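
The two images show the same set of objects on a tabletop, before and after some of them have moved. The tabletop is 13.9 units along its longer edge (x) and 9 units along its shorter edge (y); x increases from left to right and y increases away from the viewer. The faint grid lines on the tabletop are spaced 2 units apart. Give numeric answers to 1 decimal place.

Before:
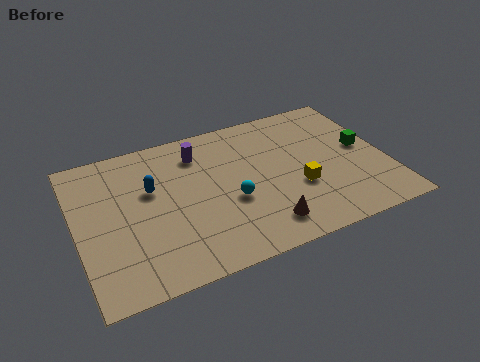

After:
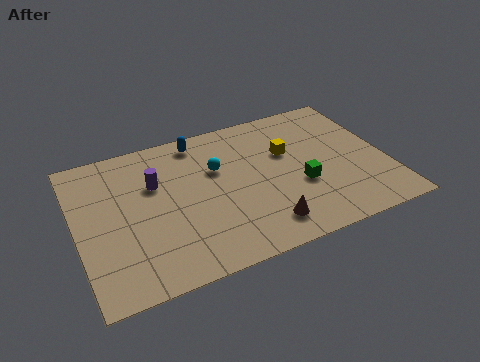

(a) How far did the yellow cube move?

2.4

The yellow cube moved from about (9.8, 3.3) to (9.6, 5.7), a distance of √(0.2² + 2.4²) ≈ 2.4.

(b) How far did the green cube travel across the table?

3.4

The green cube was near (13.0, 4.8) before and (9.9, 3.4) after, so it travelled √(3.1² + 1.4²) ≈ 3.4 units.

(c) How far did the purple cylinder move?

2.4

From (5.7, 7.1) to (3.6, 5.9), the purple cylinder covered √(2.1² + 1.2²) ≈ 2.4 units.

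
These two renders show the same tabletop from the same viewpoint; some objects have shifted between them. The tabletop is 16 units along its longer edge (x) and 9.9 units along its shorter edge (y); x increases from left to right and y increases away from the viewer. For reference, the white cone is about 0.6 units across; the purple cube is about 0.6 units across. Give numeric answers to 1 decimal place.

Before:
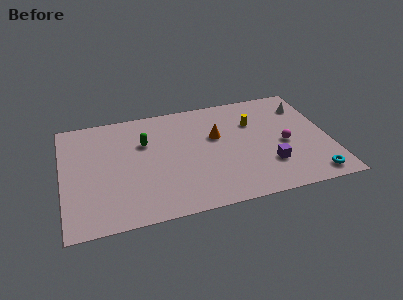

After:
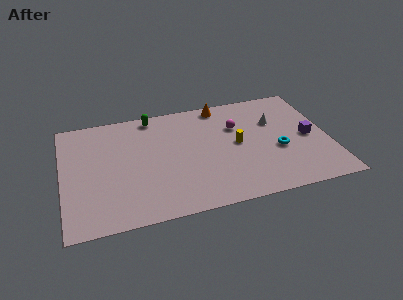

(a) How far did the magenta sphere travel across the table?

3.5

The magenta sphere moved from about (13.3, 4.4) to (10.6, 6.7), a distance of √(2.7² + 2.3²) ≈ 3.5.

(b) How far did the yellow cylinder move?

2.0

The yellow cylinder moved from about (11.6, 6.8) to (10.5, 5.1), a distance of √(1.1² + 1.7²) ≈ 2.0.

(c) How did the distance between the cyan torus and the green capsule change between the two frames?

-2.3

Before: roughly 11.1 units apart; after: 8.8. That's 2.3 units closer together.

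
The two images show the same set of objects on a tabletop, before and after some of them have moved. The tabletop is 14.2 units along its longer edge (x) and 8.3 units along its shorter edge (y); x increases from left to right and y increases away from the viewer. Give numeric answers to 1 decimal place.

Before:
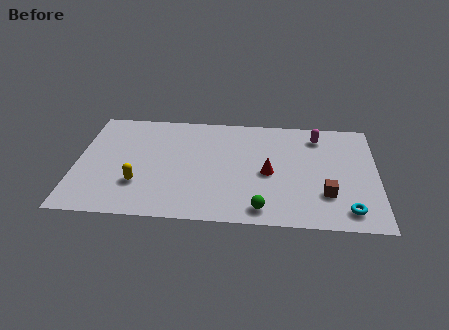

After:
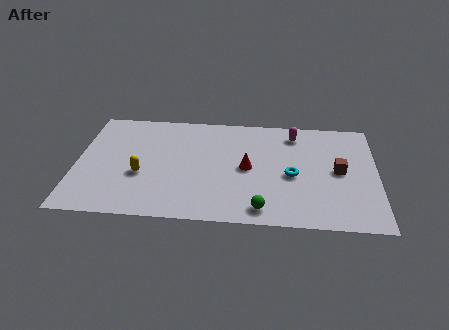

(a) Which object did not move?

the green sphere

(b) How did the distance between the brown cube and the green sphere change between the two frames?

+1.5

Before: roughly 3.3 units apart; after: 4.8. That's 1.5 units further apart.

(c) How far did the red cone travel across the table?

1.0

From (9.1, 3.8) to (8.1, 4.1), the red cone covered √(1.0² + 0.3²) ≈ 1.0 units.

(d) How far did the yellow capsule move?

0.7

From (3.0, 2.5) to (3.1, 3.2), the yellow capsule covered √(0.1² + 0.7²) ≈ 0.7 units.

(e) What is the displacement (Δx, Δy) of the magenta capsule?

(-1.1, 0.1)

From the two frames, the magenta capsule sits at roughly (11.4, 6.8) before and (10.3, 6.9) after.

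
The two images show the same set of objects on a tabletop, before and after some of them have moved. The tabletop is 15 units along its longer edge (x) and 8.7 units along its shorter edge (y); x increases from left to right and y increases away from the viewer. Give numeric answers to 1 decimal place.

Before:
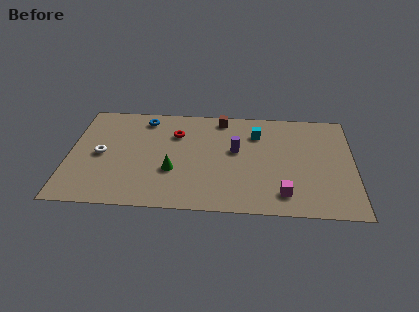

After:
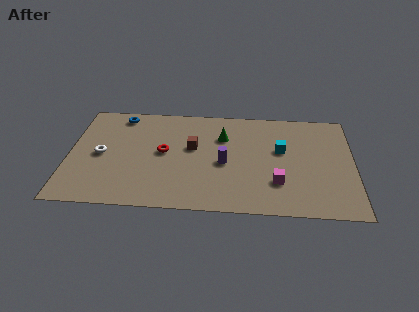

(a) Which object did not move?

the white torus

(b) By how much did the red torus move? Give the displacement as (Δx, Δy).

(-0.6, -1.6)

The red torus was at about (5.6, 6.2) and moved to about (5.0, 4.6).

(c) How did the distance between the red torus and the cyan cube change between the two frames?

+1.9

Before: roughly 4.3 units apart; after: 6.2. That's 1.9 units further apart.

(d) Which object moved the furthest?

the green cone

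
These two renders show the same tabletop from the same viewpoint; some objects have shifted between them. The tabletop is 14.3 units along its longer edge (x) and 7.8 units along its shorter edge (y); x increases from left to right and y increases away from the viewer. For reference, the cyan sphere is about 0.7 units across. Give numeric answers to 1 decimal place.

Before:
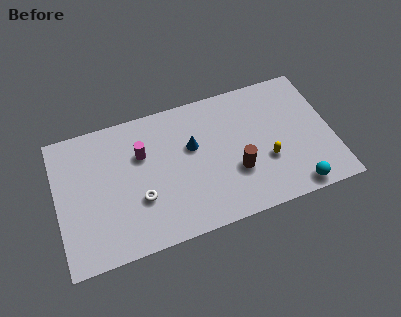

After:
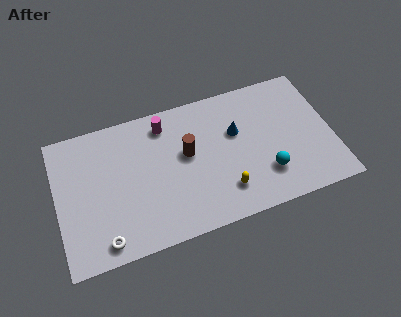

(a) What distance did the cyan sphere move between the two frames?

1.9

From (12.1, 0.8) to (10.7, 2.1), the cyan sphere covered √(1.4² + 1.3²) ≈ 1.9 units.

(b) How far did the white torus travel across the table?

2.6

The white torus moved from about (4.2, 2.7) to (2.2, 1.0), a distance of √(2.0² + 1.7²) ≈ 2.6.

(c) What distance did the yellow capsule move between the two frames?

2.5

The yellow capsule was near (10.8, 2.8) before and (8.5, 1.8) after, so it travelled √(2.3² + 1.0²) ≈ 2.5 units.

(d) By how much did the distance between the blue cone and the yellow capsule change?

-1.0

They were about 4.2 units apart before and 3.2 after — 1.0 units closer together.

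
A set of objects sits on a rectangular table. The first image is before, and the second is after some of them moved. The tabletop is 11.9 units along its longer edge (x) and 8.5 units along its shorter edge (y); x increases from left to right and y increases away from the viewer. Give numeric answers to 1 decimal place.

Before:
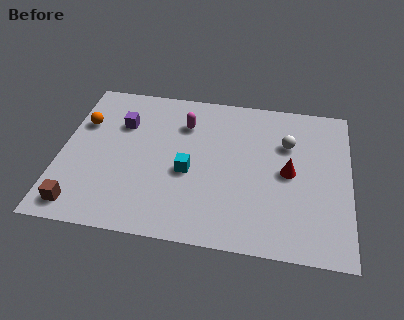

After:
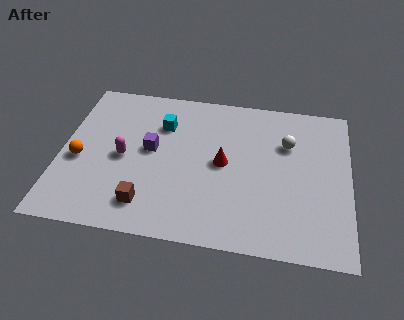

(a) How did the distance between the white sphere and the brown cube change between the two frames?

-2.5

Before: roughly 9.5 units apart; after: 7.0. That's 2.5 units closer together.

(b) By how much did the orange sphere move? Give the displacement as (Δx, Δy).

(0.0, -2.1)

The orange sphere was at about (0.8, 5.7) and moved to about (0.8, 3.6).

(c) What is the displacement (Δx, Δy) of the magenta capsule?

(-2.4, -2.3)

The magenta capsule was at about (5.0, 6.3) and moved to about (2.6, 4.0).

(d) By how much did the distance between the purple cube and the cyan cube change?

-2.1

The distance was about 3.7 in the first image and 1.6 in the second, so they moved 2.1 units closer together.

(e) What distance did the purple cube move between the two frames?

1.8

From (2.4, 5.9) to (3.7, 4.6), the purple cube covered √(1.3² + 1.3²) ≈ 1.8 units.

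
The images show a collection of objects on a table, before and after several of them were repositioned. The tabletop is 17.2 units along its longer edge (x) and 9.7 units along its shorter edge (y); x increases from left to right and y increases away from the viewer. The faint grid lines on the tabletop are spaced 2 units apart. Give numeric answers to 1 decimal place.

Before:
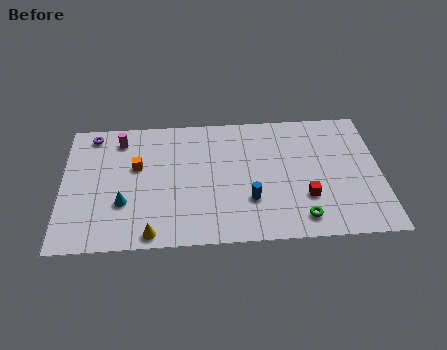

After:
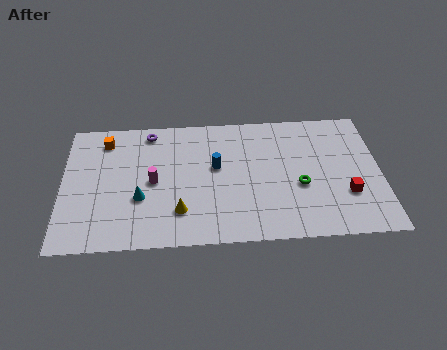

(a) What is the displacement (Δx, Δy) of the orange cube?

(-1.7, 2.1)

The orange cube was at about (4.0, 5.9) and moved to about (2.3, 8.0).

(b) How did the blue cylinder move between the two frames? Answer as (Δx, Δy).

(-1.8, 2.6)

The blue cylinder was at about (10.1, 3.0) and moved to about (8.3, 5.6).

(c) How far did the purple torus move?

3.1

From (1.6, 8.5) to (4.7, 8.5), the purple torus covered √(3.1² + 0.0²) ≈ 3.1 units.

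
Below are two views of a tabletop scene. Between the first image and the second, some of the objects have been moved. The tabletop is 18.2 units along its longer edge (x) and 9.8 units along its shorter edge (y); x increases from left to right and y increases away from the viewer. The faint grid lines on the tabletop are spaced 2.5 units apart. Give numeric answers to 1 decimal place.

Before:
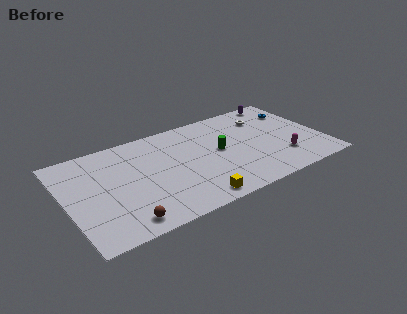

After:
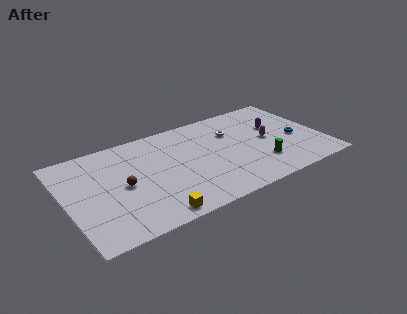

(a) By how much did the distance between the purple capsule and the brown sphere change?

-3.3

They were about 14.7 units apart before and 11.4 after — 3.3 units closer together.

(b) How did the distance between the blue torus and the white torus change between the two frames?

+2.7

They were about 2.3 units apart before and 5.0 after — 2.7 units further apart.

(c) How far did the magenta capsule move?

2.4

The magenta capsule was near (15.1, 2.6) before and (14.4, 4.9) after, so it travelled √(0.7² + 2.3²) ≈ 2.4 units.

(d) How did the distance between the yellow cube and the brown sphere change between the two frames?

-0.9

Before: roughly 4.9 units apart; after: 4.0. That's 0.9 units closer together.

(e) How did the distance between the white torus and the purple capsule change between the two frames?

+1.1

Before: roughly 2.1 units apart; after: 3.2. That's 1.1 units further apart.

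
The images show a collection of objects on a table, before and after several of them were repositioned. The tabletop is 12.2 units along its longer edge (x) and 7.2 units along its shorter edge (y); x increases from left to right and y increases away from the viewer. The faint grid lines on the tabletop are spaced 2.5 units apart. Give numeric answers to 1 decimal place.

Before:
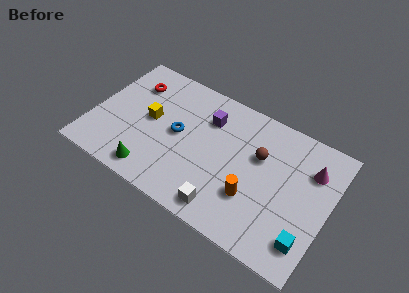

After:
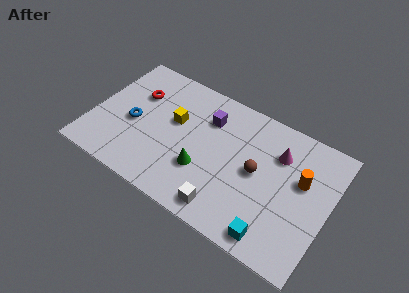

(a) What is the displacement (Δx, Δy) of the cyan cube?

(-1.6, -0.6)

From the two frames, the cyan cube sits at roughly (11.4, 1.5) before and (9.8, 0.9) after.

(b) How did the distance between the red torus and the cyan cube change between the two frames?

-1.7

The distance was about 10.5 in the first image and 8.8 in the second, so they moved 1.7 units closer together.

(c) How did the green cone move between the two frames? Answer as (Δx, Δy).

(2.4, 1.4)

From the two frames, the green cone sits at roughly (3.5, 1.0) before and (5.9, 2.4) after.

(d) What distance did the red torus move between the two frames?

0.6

The red torus moved from about (1.7, 5.4) to (2.0, 4.9), a distance of √(0.3² + 0.5²) ≈ 0.6.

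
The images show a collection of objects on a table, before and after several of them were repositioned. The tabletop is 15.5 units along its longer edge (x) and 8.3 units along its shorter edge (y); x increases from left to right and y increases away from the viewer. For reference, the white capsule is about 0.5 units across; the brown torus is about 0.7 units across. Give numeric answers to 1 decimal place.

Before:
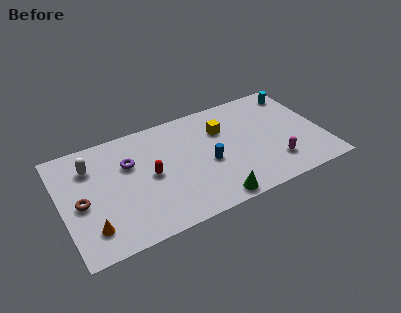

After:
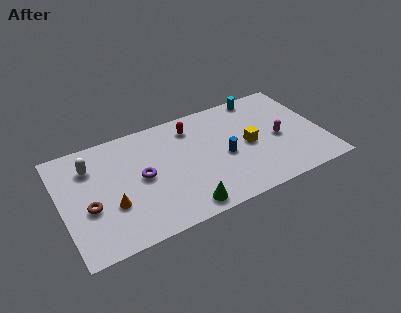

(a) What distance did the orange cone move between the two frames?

1.7

The orange cone was near (1.5, 1.8) before and (2.8, 2.9) after, so it travelled √(1.3² + 1.1²) ≈ 1.7 units.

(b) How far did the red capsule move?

3.8

From (5.2, 4.1) to (8.0, 6.7), the red capsule covered √(2.8² + 2.6²) ≈ 3.8 units.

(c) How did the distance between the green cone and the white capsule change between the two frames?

-1.4

The distance was about 8.5 in the first image and 7.1 in the second, so they moved 1.4 units closer together.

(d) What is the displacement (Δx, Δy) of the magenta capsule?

(0.5, 1.8)

From the two frames, the magenta capsule sits at roughly (12.4, 2.0) before and (12.9, 3.8) after.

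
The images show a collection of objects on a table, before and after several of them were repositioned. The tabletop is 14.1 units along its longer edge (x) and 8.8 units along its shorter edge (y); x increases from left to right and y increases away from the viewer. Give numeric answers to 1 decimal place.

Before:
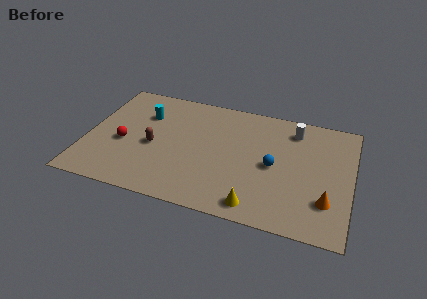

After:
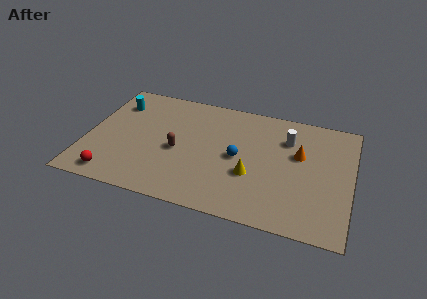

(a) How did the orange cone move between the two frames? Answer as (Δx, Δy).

(-1.6, 3.0)

The orange cone was at about (12.9, 2.4) and moved to about (11.3, 5.4).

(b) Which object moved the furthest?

the orange cone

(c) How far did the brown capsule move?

1.3

The brown capsule was near (3.6, 3.9) before and (4.9, 3.9) after, so it travelled √(1.3² + 0.0²) ≈ 1.3 units.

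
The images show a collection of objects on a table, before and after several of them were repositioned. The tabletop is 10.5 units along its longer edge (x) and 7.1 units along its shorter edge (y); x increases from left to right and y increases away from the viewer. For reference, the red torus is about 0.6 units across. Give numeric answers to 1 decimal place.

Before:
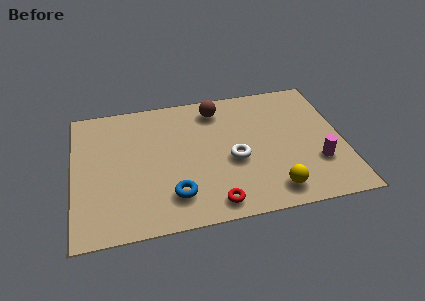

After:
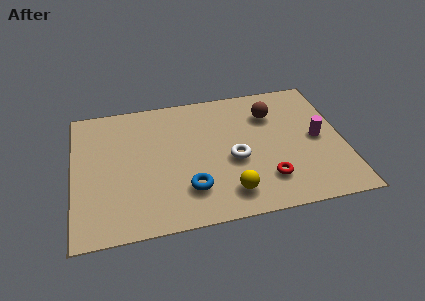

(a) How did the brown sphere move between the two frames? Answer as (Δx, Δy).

(2.1, -0.7)

The brown sphere was at about (5.7, 5.9) and moved to about (7.8, 5.2).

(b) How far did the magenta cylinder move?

1.3

From (9.4, 2.2) to (9.5, 3.5), the magenta cylinder covered √(0.1² + 1.3²) ≈ 1.3 units.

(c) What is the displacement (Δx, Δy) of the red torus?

(2.1, 0.8)

The red torus was at about (5.3, 0.9) and moved to about (7.4, 1.7).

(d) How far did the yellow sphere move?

1.7

The yellow sphere was near (7.6, 1.1) before and (5.9, 1.3) after, so it travelled √(1.7² + 0.2²) ≈ 1.7 units.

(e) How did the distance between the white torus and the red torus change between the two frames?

-0.5

They were about 2.3 units apart before and 1.8 after — 0.5 units closer together.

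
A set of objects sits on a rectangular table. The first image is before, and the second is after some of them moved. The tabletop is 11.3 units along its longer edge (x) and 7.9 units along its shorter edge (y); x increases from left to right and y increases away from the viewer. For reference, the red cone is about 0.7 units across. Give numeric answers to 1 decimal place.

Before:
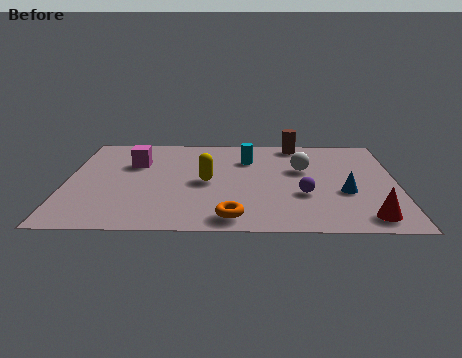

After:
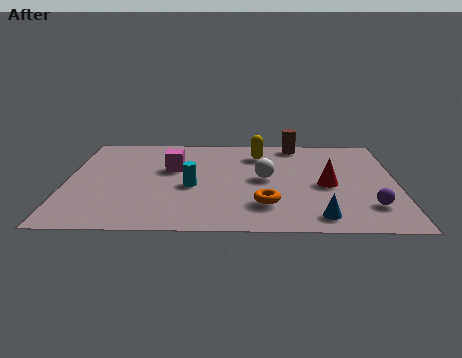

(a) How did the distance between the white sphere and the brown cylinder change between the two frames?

+1.0

They were about 2.2 units apart before and 3.2 after — 1.0 units further apart.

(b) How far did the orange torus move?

1.5

The orange torus was near (5.7, 1.0) before and (6.8, 2.0) after, so it travelled √(1.1² + 1.0²) ≈ 1.5 units.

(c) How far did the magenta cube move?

1.4

The magenta cube was near (2.3, 5.3) before and (3.6, 4.9) after, so it travelled √(1.3² + 0.4²) ≈ 1.4 units.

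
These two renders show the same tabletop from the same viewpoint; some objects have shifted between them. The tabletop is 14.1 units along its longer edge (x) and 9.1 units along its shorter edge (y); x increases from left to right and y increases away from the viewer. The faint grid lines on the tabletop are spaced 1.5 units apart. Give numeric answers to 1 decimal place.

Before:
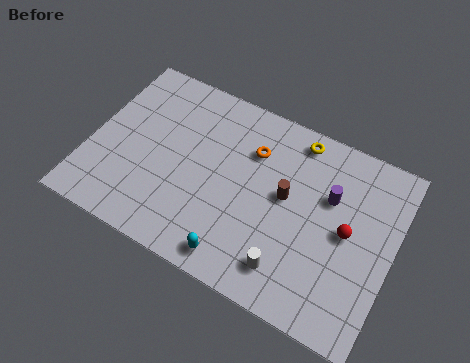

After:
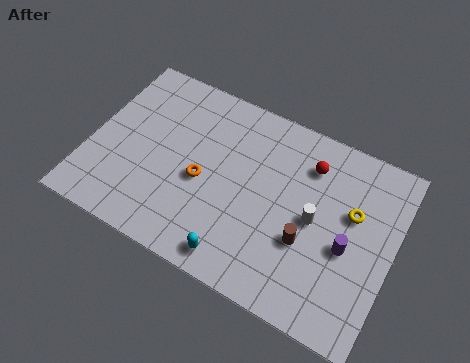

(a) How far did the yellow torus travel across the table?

3.8

The yellow torus moved from about (9.2, 8.0) to (12.1, 5.6), a distance of √(2.9² + 2.4²) ≈ 3.8.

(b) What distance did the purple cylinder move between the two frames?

2.3

The purple cylinder moved from about (11.0, 5.9) to (12.1, 3.9), a distance of √(1.1² + 2.0²) ≈ 2.3.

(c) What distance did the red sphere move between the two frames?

3.2

The red sphere was near (12.0, 4.6) before and (9.9, 7.0) after, so it travelled √(2.1² + 2.4²) ≈ 3.2 units.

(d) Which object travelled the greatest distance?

the yellow torus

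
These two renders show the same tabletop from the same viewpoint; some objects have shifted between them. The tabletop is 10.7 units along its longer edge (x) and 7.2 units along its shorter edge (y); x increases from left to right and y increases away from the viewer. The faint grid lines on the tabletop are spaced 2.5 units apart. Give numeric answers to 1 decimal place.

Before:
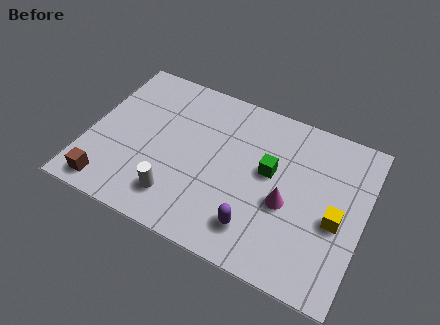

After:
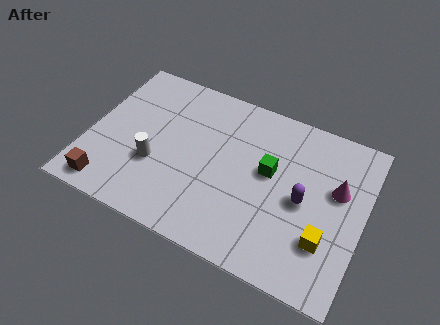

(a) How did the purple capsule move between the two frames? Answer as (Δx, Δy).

(1.6, 1.9)

The purple capsule was at about (6.8, 1.5) and moved to about (8.4, 3.4).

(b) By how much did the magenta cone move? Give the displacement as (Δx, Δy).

(1.8, 1.4)

The magenta cone started near (7.8, 3.0) and ended near (9.6, 4.4).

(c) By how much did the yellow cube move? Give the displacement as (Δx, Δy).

(-0.3, -1.0)

From the two frames, the yellow cube sits at roughly (9.7, 3.1) before and (9.4, 2.1) after.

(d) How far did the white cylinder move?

1.5

The white cylinder moved from about (3.7, 1.5) to (2.7, 2.6), a distance of √(1.0² + 1.1²) ≈ 1.5.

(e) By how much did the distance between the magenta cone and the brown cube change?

+2.2

They were about 7.0 units apart before and 9.2 after — 2.2 units further apart.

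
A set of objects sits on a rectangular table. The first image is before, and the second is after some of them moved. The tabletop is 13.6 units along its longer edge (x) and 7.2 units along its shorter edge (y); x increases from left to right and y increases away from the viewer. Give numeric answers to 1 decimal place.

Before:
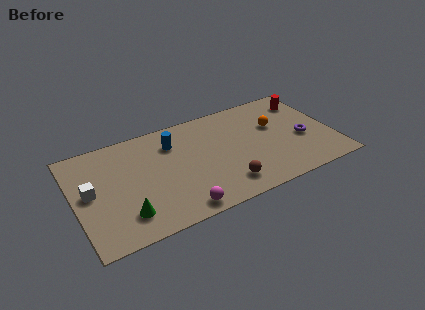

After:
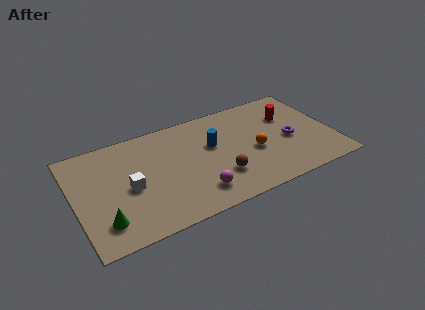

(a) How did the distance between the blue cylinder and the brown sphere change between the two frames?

-2.3

They were about 4.6 units apart before and 2.3 after — 2.3 units closer together.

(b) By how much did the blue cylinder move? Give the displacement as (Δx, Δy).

(2.0, -1.0)

From the two frames, the blue cylinder sits at roughly (5.3, 5.4) before and (7.3, 4.4) after.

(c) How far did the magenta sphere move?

1.2

From (5.1, 0.8) to (6.1, 1.5), the magenta sphere covered √(1.0² + 0.7²) ≈ 1.2 units.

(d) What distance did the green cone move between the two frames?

1.1

From (2.4, 1.6) to (1.3, 1.6), the green cone covered √(1.1² + 0.0²) ≈ 1.1 units.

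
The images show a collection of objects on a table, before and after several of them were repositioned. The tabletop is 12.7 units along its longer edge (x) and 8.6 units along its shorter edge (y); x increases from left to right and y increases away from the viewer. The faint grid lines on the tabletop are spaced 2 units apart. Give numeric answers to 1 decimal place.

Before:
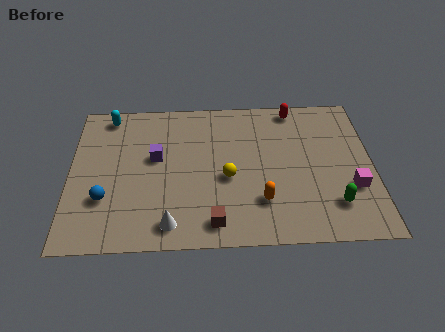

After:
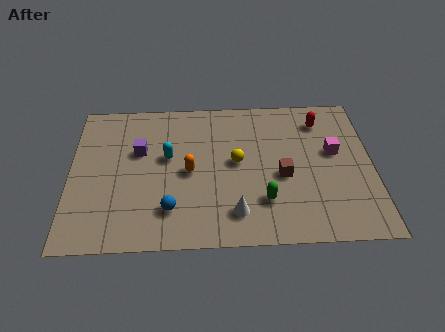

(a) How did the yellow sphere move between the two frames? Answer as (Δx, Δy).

(0.4, 0.9)

The yellow sphere started near (6.6, 3.7) and ended near (7.0, 4.6).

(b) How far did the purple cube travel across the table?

0.8

From (3.6, 5.0) to (2.9, 5.4), the purple cube covered √(0.7² + 0.4²) ≈ 0.8 units.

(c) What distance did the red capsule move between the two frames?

1.4

The red capsule moved from about (9.5, 7.7) to (10.6, 6.9), a distance of √(1.1² + 0.8²) ≈ 1.4.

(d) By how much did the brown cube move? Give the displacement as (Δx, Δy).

(2.9, 2.5)

The brown cube started near (6.0, 1.2) and ended near (8.9, 3.7).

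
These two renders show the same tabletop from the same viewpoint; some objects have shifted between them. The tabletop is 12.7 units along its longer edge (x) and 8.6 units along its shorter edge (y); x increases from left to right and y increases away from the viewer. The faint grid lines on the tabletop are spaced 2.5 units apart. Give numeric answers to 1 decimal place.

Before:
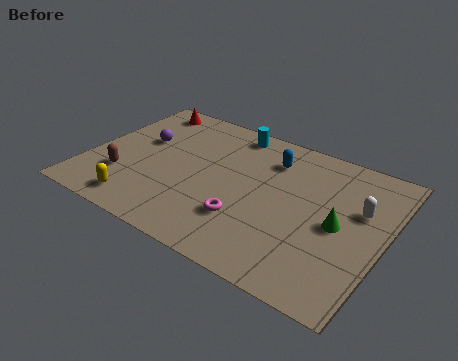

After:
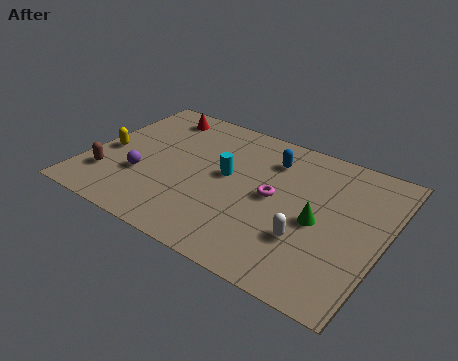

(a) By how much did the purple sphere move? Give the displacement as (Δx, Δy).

(0.5, -2.3)

The purple sphere was at about (2.0, 5.2) and moved to about (2.5, 2.9).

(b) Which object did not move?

the blue capsule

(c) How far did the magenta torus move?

2.1

The magenta torus was near (7.1, 2.5) before and (8.0, 4.4) after, so it travelled √(0.9² + 1.9²) ≈ 2.1 units.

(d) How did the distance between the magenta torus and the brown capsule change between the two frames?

+1.8

They were about 5.4 units apart before and 7.2 after — 1.8 units further apart.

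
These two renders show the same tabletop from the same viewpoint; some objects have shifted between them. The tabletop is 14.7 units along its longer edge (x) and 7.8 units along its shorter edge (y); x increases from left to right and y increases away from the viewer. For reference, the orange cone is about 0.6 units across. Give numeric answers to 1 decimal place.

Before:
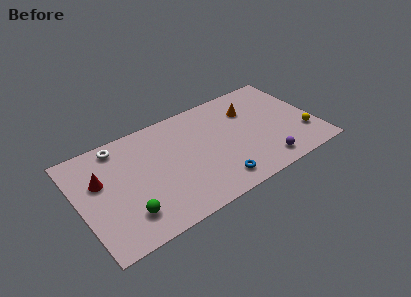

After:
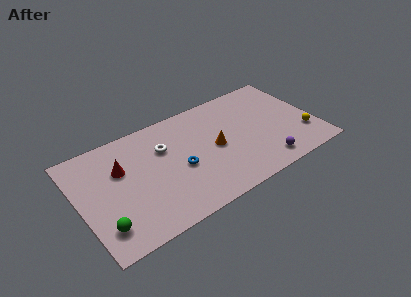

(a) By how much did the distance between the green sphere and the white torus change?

+0.6

Before: roughly 5.0 units apart; after: 5.6. That's 0.6 units further apart.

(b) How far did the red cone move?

1.3

The red cone moved from about (1.4, 4.9) to (2.7, 5.1), a distance of √(1.3² + 0.2²) ≈ 1.3.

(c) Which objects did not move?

the yellow sphere and the purple sphere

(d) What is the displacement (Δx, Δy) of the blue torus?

(-2.0, 2.1)

From the two frames, the blue torus sits at roughly (8.1, 1.3) before and (6.1, 3.4) after.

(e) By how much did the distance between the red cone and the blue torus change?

-3.8

The distance was about 7.6 in the first image and 3.8 in the second, so they moved 3.8 units closer together.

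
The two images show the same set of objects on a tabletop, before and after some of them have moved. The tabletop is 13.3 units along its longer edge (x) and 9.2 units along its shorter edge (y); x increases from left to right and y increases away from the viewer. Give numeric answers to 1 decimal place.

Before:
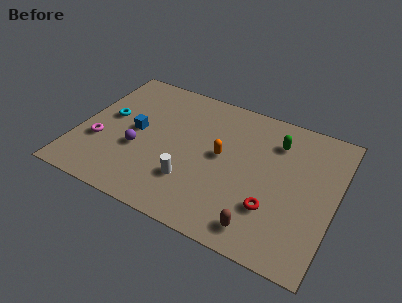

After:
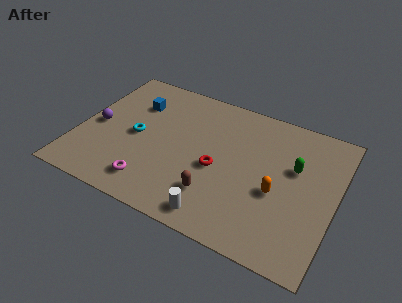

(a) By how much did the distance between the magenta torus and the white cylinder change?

-1.4

Before: roughly 4.9 units apart; after: 3.5. That's 1.4 units closer together.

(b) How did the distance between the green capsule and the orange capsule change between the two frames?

-1.3

The distance was about 3.3 in the first image and 2.0 in the second, so they moved 1.3 units closer together.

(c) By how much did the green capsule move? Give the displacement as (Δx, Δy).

(1.1, -1.3)

From the two frames, the green capsule sits at roughly (10.0, 7.0) before and (11.1, 5.7) after.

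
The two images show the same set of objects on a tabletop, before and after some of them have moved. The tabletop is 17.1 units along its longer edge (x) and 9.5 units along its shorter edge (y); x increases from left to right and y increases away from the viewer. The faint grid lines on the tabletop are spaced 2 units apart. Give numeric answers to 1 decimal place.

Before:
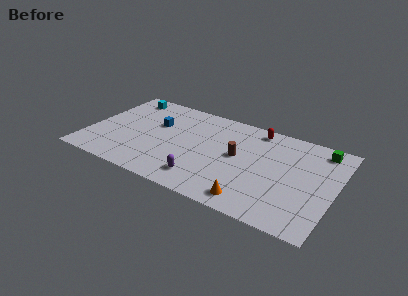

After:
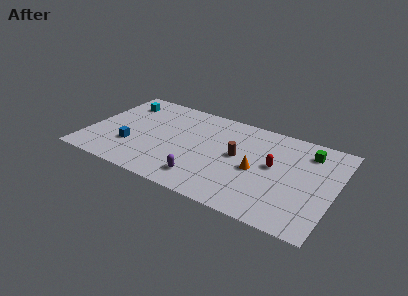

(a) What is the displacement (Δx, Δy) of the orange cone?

(-0.1, 3.0)

The orange cone was at about (11.9, 1.3) and moved to about (11.8, 4.3).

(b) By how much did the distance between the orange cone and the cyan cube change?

-1.6

The distance was about 12.1 in the first image and 10.5 in the second, so they moved 1.6 units closer together.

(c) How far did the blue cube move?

3.3

The blue cube was near (4.5, 6.0) before and (3.2, 3.0) after, so it travelled √(1.3² + 3.0²) ≈ 3.3 units.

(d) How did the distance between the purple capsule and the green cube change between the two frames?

-1.0

They were about 9.8 units apart before and 8.8 after — 1.0 units closer together.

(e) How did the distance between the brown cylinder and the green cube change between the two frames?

-1.0

Before: roughly 6.2 units apart; after: 5.2. That's 1.0 units closer together.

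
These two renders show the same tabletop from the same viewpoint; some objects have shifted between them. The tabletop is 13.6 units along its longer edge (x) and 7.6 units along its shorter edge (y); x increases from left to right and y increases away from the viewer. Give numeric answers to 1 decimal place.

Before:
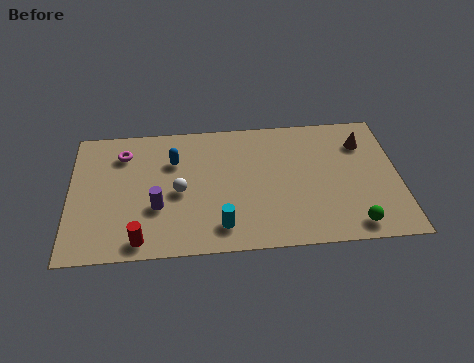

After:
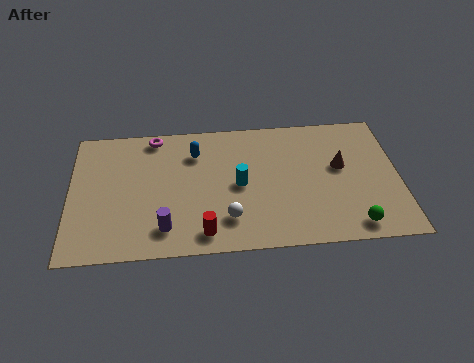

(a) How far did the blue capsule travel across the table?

1.0

The blue capsule moved from about (4.3, 5.3) to (5.2, 5.7), a distance of √(0.9² + 0.4²) ≈ 1.0.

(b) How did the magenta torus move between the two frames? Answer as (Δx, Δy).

(1.3, 0.9)

From the two frames, the magenta torus sits at roughly (2.2, 5.9) before and (3.5, 6.8) after.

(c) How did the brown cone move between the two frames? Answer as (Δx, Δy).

(-1.0, -1.3)

From the two frames, the brown cone sits at roughly (12.2, 5.7) before and (11.2, 4.4) after.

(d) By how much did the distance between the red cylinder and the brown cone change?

-3.9

They were about 10.5 units apart before and 6.6 after — 3.9 units closer together.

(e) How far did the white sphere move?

2.6

From (4.5, 3.5) to (6.5, 1.8), the white sphere covered √(2.0² + 1.7²) ≈ 2.6 units.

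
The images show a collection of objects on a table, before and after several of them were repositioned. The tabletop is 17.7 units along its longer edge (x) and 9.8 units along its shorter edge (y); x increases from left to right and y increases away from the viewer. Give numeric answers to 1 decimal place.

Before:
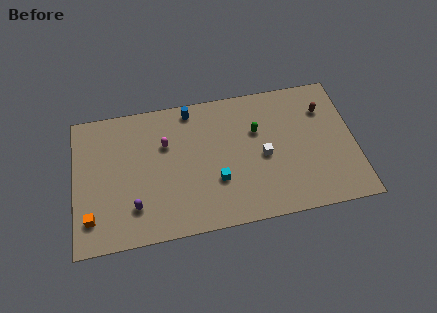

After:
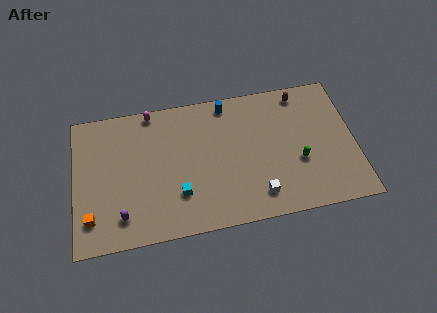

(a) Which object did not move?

the orange cube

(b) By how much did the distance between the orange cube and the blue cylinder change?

+1.7

Before: roughly 9.3 units apart; after: 11.0. That's 1.7 units further apart.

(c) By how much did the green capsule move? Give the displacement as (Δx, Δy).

(2.5, -2.7)

From the two frames, the green capsule sits at roughly (11.6, 6.4) before and (14.1, 3.7) after.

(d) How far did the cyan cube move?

2.5

The cyan cube moved from about (8.9, 3.3) to (6.5, 2.8), a distance of √(2.4² + 0.5²) ≈ 2.5.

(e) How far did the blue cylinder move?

2.3

The blue cylinder was near (7.5, 8.7) before and (9.8, 8.7) after, so it travelled √(2.3² + 0.0²) ≈ 2.3 units.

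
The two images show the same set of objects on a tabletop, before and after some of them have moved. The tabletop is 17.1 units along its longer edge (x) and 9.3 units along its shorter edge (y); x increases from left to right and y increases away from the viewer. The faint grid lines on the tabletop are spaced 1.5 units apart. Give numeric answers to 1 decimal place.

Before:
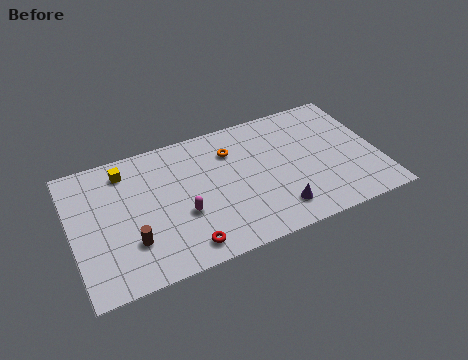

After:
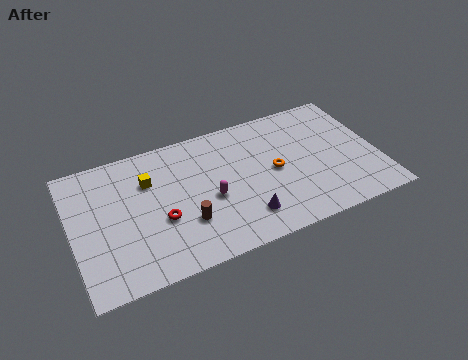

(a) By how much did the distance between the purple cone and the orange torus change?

-2.2

The distance was about 5.5 in the first image and 3.3 in the second, so they moved 2.2 units closer together.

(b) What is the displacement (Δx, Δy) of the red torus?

(-1.1, 2.3)

The red torus started near (5.9, 1.3) and ended near (4.8, 3.6).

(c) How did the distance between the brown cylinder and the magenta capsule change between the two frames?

-1.1

Before: roughly 3.0 units apart; after: 1.9. That's 1.1 units closer together.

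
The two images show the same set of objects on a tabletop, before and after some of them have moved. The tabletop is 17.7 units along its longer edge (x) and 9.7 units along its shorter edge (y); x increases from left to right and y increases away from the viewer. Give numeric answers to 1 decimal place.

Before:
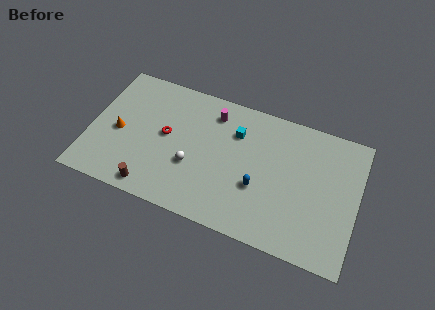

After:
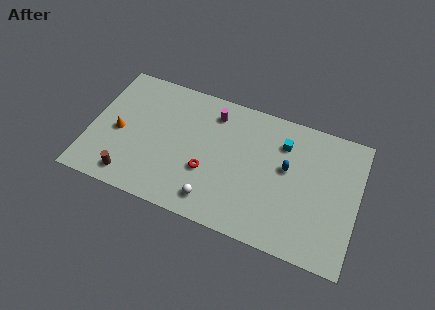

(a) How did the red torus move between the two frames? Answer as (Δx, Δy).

(2.9, -1.7)

The red torus started near (5.0, 5.2) and ended near (7.9, 3.5).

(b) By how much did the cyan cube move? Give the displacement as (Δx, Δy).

(3.1, 0.3)

The cyan cube was at about (9.5, 7.0) and moved to about (12.6, 7.3).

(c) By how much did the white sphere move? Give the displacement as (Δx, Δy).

(1.6, -2.0)

From the two frames, the white sphere sits at roughly (6.9, 3.6) before and (8.5, 1.6) after.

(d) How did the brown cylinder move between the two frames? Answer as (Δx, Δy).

(-1.5, 0.3)

The brown cylinder was at about (4.5, 1.1) and moved to about (3.0, 1.4).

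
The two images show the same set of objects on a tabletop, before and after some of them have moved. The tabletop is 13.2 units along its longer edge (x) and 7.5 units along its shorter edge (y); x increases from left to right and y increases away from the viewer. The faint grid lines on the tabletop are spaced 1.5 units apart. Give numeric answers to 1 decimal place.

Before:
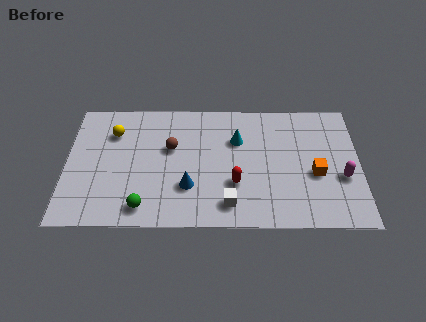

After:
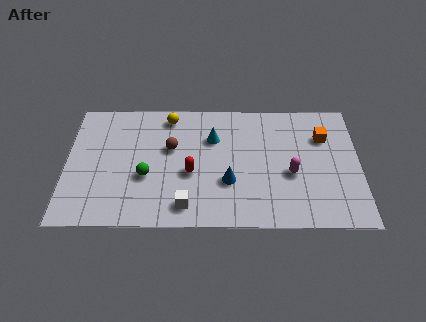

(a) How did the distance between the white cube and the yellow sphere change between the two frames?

-1.3

They were about 6.7 units apart before and 5.4 after — 1.3 units closer together.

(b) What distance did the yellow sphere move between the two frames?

2.7

The yellow sphere was near (2.1, 5.5) before and (4.6, 6.5) after, so it travelled √(2.5² + 1.0²) ≈ 2.7 units.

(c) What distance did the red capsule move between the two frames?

2.1

From (7.6, 2.5) to (5.6, 3.1), the red capsule covered √(2.0² + 0.6²) ≈ 2.1 units.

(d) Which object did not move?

the brown sphere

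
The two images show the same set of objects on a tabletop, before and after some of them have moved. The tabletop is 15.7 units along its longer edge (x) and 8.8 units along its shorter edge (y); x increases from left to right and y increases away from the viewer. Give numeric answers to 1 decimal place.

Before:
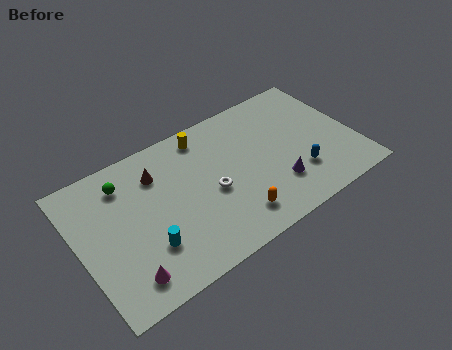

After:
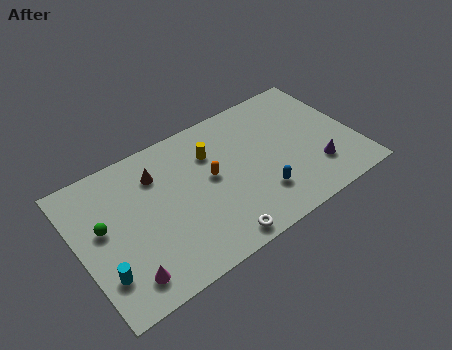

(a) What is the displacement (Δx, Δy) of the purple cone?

(2.3, -0.1)

The purple cone was at about (10.9, 2.4) and moved to about (13.2, 2.3).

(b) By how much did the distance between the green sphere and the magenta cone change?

-2.0

Before: roughly 5.6 units apart; after: 3.6. That's 2.0 units closer together.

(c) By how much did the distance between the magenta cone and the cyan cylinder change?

-0.4

Before: roughly 1.8 units apart; after: 1.4. That's 0.4 units closer together.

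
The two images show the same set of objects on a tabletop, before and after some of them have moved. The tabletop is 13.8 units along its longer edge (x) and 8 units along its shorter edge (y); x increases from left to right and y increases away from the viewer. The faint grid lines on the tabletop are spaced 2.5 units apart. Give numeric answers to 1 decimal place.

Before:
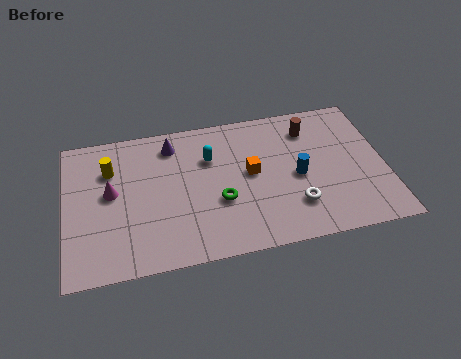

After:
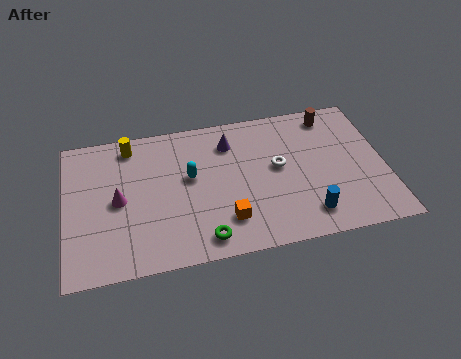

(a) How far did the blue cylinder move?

2.2

From (10.0, 3.7) to (10.3, 1.5), the blue cylinder covered √(0.3² + 2.2²) ≈ 2.2 units.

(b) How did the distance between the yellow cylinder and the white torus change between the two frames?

-1.8

Before: roughly 8.6 units apart; after: 6.8. That's 1.8 units closer together.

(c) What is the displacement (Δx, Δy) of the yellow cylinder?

(0.9, 1.2)

From the two frames, the yellow cylinder sits at roughly (2.0, 5.7) before and (2.9, 6.9) after.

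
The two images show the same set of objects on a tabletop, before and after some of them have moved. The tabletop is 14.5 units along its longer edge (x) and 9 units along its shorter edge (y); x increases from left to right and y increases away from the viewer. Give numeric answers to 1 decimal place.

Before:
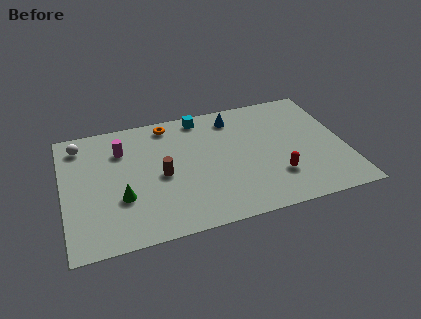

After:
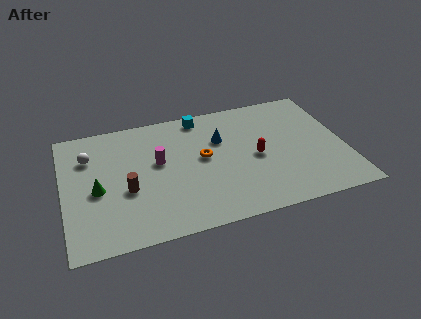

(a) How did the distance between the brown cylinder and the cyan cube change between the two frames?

+1.6

Before: roughly 4.4 units apart; after: 6.0. That's 1.6 units further apart.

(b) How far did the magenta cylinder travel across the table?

2.3

The magenta cylinder was near (3.1, 6.6) before and (4.9, 5.2) after, so it travelled √(1.8² + 1.4²) ≈ 2.3 units.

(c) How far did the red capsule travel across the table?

1.9

The red capsule was near (10.8, 2.5) before and (9.9, 4.2) after, so it travelled √(0.9² + 1.7²) ≈ 1.9 units.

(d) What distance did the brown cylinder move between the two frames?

1.9

From (5.0, 4.2) to (3.2, 3.6), the brown cylinder covered √(1.8² + 0.6²) ≈ 1.9 units.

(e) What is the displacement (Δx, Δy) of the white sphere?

(0.4, -1.0)

The white sphere was at about (1.0, 7.5) and moved to about (1.4, 6.5).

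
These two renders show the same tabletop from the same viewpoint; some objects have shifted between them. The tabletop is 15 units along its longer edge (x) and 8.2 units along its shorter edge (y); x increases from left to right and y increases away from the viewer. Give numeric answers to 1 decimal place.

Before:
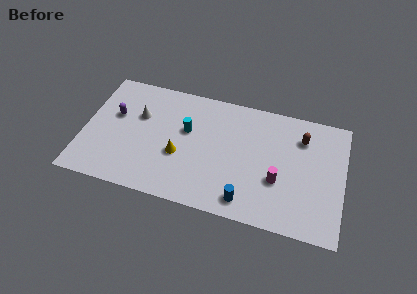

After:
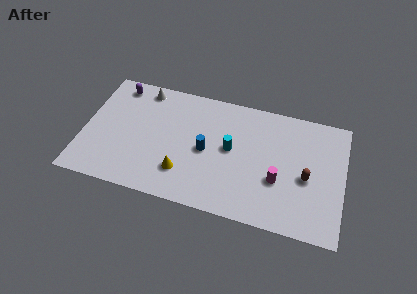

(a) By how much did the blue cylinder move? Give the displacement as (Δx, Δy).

(-2.5, 2.7)

The blue cylinder started near (9.6, 1.2) and ended near (7.1, 3.9).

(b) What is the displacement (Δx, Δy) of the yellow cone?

(0.3, -1.1)

From the two frames, the yellow cone sits at roughly (5.6, 3.2) before and (5.9, 2.1) after.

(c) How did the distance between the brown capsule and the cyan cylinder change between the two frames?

-2.2

Before: roughly 6.7 units apart; after: 4.5. That's 2.2 units closer together.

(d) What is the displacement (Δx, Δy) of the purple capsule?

(0.0, 2.1)

The purple capsule started near (1.7, 5.0) and ended near (1.7, 7.1).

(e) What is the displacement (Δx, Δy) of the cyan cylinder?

(2.6, -0.6)

The cyan cylinder started near (5.9, 5.0) and ended near (8.5, 4.4).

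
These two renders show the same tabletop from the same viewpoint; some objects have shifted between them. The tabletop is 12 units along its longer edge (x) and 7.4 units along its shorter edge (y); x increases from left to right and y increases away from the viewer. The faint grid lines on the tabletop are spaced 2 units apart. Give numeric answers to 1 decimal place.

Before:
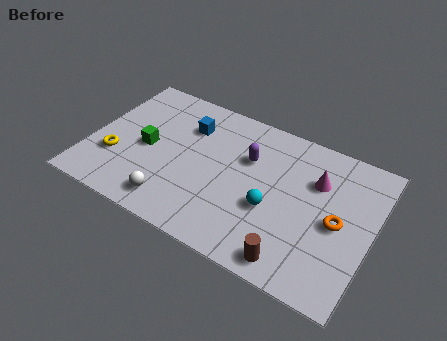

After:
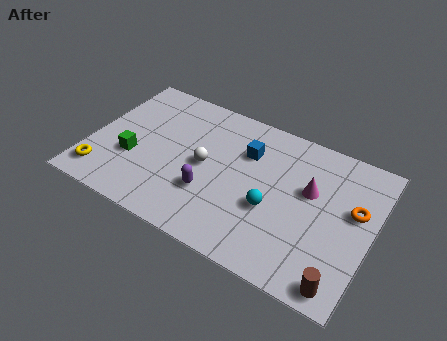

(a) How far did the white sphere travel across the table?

2.7

From (3.9, 1.2) to (4.9, 3.7), the white sphere covered √(1.0² + 2.5²) ≈ 2.7 units.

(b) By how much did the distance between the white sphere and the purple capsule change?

-3.2

Before: roughly 4.6 units apart; after: 1.4. That's 3.2 units closer together.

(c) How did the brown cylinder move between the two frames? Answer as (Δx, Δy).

(2.0, -0.1)

The brown cylinder was at about (9.1, 0.9) and moved to about (11.1, 0.8).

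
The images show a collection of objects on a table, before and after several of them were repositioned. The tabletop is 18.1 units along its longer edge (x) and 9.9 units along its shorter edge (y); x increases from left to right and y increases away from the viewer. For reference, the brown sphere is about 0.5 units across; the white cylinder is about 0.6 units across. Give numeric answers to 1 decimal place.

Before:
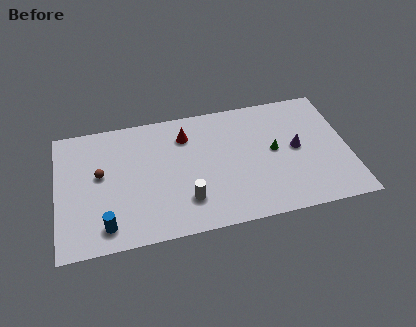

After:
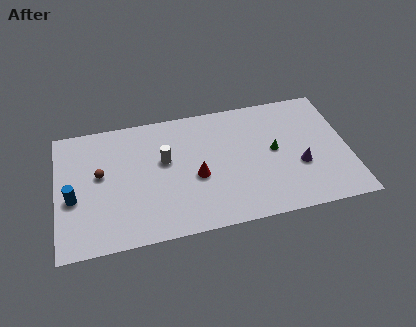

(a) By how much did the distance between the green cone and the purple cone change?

+0.7

The distance was about 1.4 in the first image and 2.1 in the second, so they moved 0.7 units further apart.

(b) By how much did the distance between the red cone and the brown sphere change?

+0.3

The distance was about 5.8 in the first image and 6.1 in the second, so they moved 0.3 units further apart.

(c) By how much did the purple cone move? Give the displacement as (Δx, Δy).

(0.1, -1.4)

The purple cone started near (14.9, 5.1) and ended near (15.0, 3.7).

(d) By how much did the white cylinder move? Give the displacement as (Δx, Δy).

(-1.2, 3.4)

From the two frames, the white cylinder sits at roughly (7.9, 2.5) before and (6.7, 5.9) after.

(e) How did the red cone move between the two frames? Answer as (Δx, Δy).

(0.5, -3.4)

From the two frames, the red cone sits at roughly (8.1, 7.6) before and (8.6, 4.2) after.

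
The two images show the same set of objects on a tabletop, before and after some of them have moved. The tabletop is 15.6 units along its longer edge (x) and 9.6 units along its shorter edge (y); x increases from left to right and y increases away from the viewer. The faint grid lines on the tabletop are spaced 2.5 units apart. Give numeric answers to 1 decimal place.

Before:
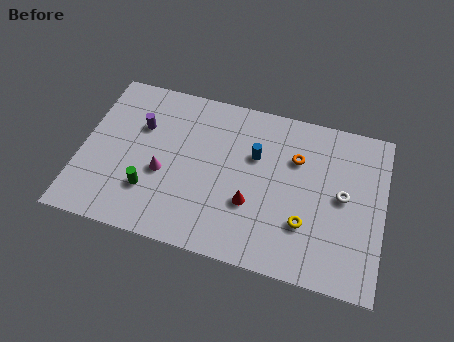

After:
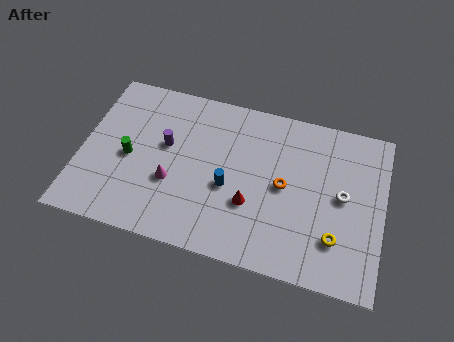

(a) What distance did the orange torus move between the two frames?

1.9

From (11.0, 6.6) to (10.5, 4.8), the orange torus covered √(0.5² + 1.8²) ≈ 1.9 units.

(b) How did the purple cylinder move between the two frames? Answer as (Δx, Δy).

(1.4, -0.8)

The purple cylinder was at about (2.9, 6.4) and moved to about (4.3, 5.6).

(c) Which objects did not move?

the red cone and the white torus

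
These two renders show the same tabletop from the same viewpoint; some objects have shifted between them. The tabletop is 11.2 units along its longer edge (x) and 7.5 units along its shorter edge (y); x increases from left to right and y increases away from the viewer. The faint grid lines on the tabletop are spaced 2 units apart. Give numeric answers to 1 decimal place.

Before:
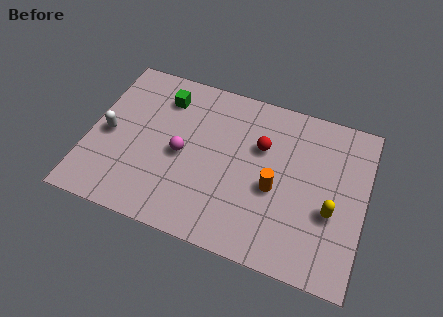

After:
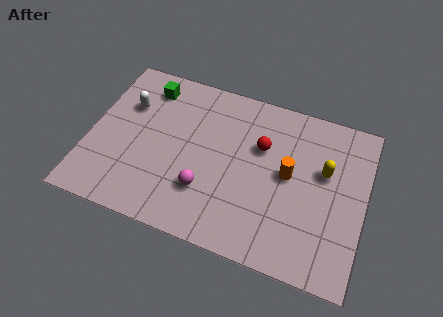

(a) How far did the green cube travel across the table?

0.8

From (2.8, 5.9) to (2.1, 6.2), the green cube covered √(0.7² + 0.3²) ≈ 0.8 units.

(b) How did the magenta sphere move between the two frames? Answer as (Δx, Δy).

(1.1, -1.3)

The magenta sphere started near (3.8, 3.5) and ended near (4.9, 2.2).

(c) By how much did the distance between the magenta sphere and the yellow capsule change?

-0.9

The distance was about 6.1 in the first image and 5.2 in the second, so they moved 0.9 units closer together.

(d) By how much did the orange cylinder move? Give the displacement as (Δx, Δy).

(0.5, 0.8)

From the two frames, the orange cylinder sits at roughly (7.6, 3.2) before and (8.1, 4.0) after.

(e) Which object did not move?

the red sphere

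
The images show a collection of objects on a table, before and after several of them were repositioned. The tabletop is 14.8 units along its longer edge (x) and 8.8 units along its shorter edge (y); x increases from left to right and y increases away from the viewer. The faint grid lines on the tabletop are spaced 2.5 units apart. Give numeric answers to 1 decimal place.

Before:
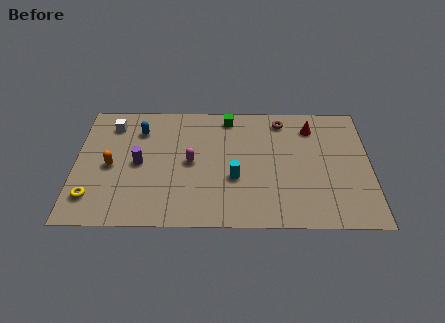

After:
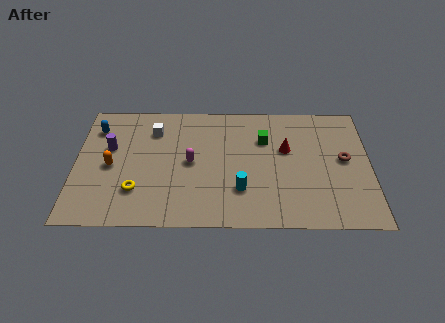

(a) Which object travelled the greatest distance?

the brown torus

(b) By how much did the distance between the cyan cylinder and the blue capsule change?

+2.6

The distance was about 5.9 in the first image and 8.5 in the second, so they moved 2.6 units further apart.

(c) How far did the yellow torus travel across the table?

2.3

From (0.9, 1.9) to (3.1, 2.4), the yellow torus covered √(2.2² + 0.5²) ≈ 2.3 units.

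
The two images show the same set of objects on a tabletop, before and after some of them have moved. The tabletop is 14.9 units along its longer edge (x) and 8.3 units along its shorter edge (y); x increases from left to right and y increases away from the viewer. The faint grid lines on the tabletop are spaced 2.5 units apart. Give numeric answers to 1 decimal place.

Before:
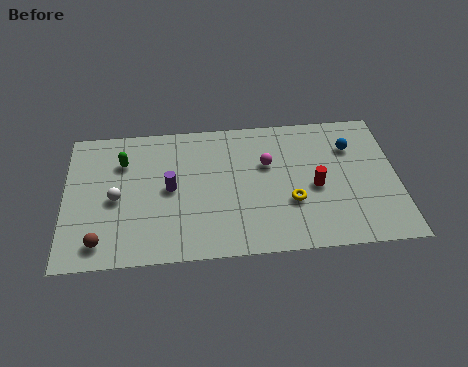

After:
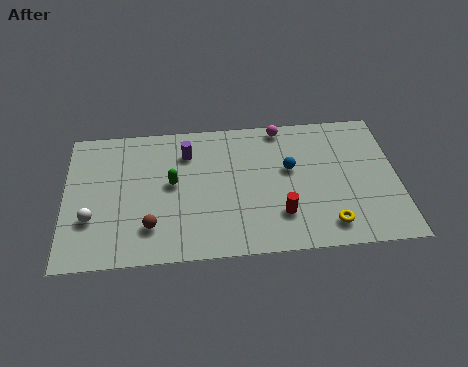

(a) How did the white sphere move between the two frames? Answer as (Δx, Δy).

(-1.1, -1.1)

The white sphere was at about (2.3, 3.8) and moved to about (1.2, 2.7).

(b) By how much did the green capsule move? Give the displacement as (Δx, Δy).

(2.2, -1.5)

The green capsule was at about (2.6, 6.0) and moved to about (4.8, 4.5).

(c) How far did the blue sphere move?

3.0

The blue sphere moved from about (12.9, 6.0) to (10.1, 4.9), a distance of √(2.8² + 1.1²) ≈ 3.0.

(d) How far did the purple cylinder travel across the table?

2.2

The purple cylinder moved from about (4.7, 4.2) to (5.5, 6.3), a distance of √(0.8² + 2.1²) ≈ 2.2.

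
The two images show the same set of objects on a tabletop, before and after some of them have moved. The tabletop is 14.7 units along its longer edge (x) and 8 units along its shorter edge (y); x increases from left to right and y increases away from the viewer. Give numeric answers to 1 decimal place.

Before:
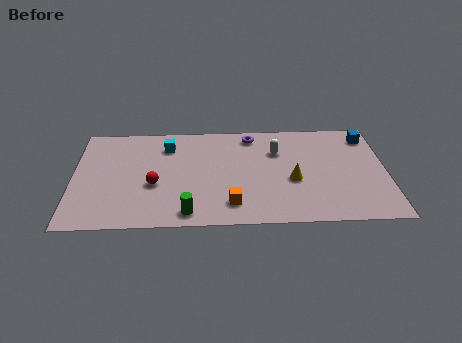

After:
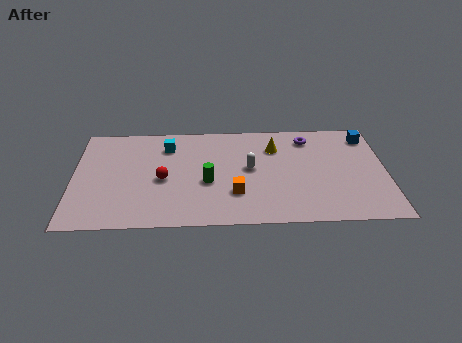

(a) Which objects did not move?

the cyan cube and the blue cube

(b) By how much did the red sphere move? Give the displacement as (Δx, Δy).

(0.4, 0.4)

From the two frames, the red sphere sits at roughly (3.8, 3.2) before and (4.2, 3.6) after.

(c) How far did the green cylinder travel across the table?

2.5

From (5.4, 1.0) to (6.3, 3.3), the green cylinder covered √(0.9² + 2.3²) ≈ 2.5 units.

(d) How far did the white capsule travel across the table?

1.8

The white capsule moved from about (9.6, 5.6) to (8.3, 4.3), a distance of √(1.3² + 1.3²) ≈ 1.8.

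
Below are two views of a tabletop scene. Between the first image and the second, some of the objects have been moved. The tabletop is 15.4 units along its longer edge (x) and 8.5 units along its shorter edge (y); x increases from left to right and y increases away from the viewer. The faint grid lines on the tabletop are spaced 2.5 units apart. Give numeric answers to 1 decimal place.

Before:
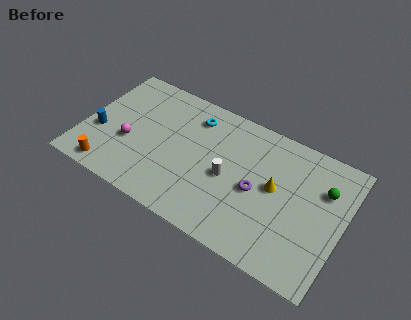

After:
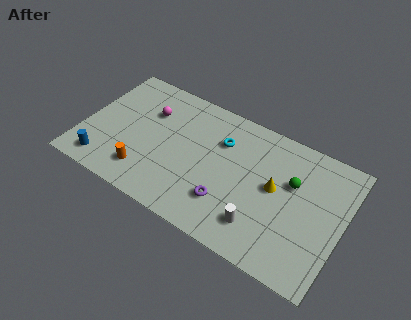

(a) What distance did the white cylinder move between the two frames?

3.0

The white cylinder was near (8.7, 3.9) before and (10.9, 1.9) after, so it travelled √(2.2² + 2.0²) ≈ 3.0 units.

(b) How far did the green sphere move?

1.9

The green sphere moved from about (14.1, 5.9) to (12.3, 5.4), a distance of √(1.8² + 0.5²) ≈ 1.9.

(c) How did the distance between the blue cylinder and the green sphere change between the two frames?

-1.9

The distance was about 13.4 in the first image and 11.5 in the second, so they moved 1.9 units closer together.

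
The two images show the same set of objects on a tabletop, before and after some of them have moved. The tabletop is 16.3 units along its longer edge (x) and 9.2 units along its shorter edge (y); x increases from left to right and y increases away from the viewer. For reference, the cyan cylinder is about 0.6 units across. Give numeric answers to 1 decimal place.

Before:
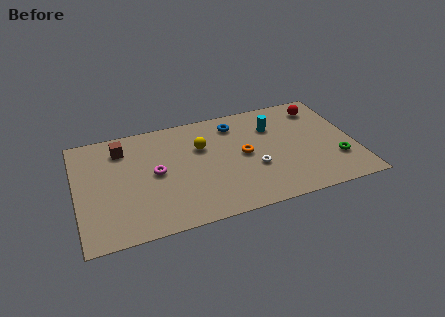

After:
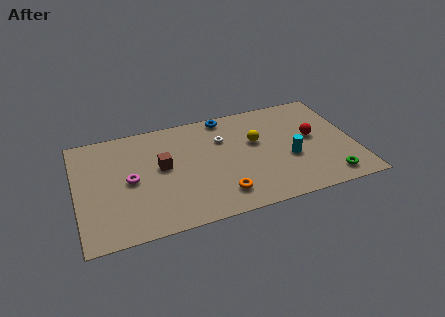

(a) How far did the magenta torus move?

1.5

The magenta torus moved from about (4.6, 4.7) to (3.1, 4.5), a distance of √(1.5² + 0.2²) ≈ 1.5.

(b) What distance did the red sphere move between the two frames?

2.6

The red sphere was near (14.6, 7.5) before and (13.9, 5.0) after, so it travelled √(0.7² + 2.5²) ≈ 2.6 units.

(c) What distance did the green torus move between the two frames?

1.5

The green torus was near (15.1, 2.7) before and (14.5, 1.3) after, so it travelled √(0.6² + 1.4²) ≈ 1.5 units.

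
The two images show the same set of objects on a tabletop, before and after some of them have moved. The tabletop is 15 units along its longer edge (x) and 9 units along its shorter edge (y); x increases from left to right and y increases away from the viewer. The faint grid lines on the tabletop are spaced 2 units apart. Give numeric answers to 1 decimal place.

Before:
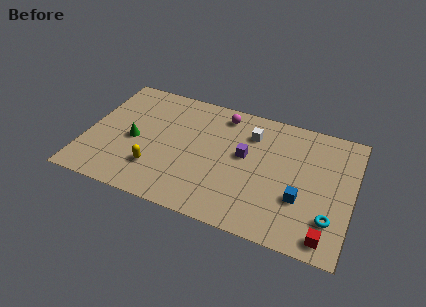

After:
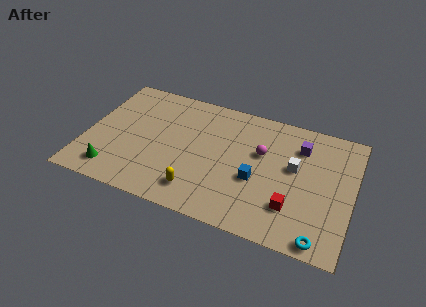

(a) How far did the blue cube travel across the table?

2.5

The blue cube was near (12.2, 3.1) before and (9.7, 3.6) after, so it travelled √(2.5² + 0.5²) ≈ 2.5 units.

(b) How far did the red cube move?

2.4

The red cube was near (13.8, 1.1) before and (11.8, 2.4) after, so it travelled √(2.0² + 1.3²) ≈ 2.4 units.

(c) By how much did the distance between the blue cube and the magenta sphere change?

-4.6

Before: roughly 6.6 units apart; after: 2.0. That's 4.6 units closer together.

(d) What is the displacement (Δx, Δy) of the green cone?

(-0.9, -2.6)

The green cone was at about (2.7, 4.1) and moved to about (1.8, 1.5).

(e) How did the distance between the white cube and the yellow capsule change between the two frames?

-0.5

They were about 6.7 units apart before and 6.2 after — 0.5 units closer together.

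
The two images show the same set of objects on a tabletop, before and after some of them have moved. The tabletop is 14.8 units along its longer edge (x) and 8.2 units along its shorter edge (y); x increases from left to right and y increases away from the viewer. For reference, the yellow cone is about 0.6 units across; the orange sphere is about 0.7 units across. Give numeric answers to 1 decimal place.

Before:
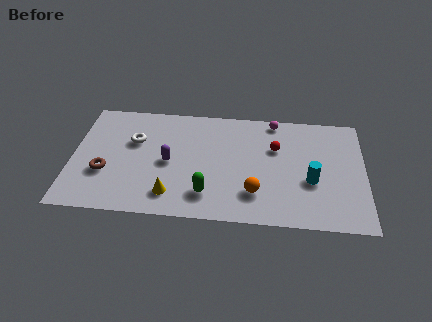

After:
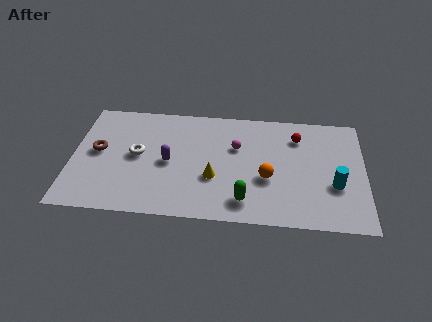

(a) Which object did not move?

the purple capsule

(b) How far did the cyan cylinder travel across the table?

1.2

The cyan cylinder was near (12.1, 3.2) before and (13.3, 3.0) after, so it travelled √(1.2² + 0.2²) ≈ 1.2 units.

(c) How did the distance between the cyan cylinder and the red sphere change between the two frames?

+1.0

The distance was about 2.8 in the first image and 3.8 in the second, so they moved 1.0 units further apart.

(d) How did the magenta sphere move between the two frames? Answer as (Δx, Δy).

(-1.9, -2.1)

The magenta sphere started near (10.2, 7.4) and ended near (8.3, 5.3).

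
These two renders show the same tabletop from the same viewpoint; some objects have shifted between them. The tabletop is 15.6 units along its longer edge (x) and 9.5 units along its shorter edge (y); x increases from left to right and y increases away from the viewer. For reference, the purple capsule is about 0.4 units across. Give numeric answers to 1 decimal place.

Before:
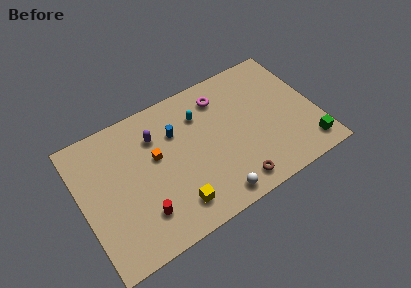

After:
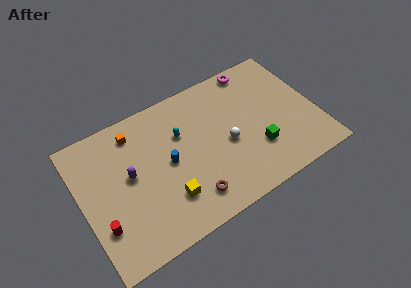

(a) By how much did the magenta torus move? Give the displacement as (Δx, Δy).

(2.5, 1.0)

The magenta torus was at about (9.7, 7.6) and moved to about (12.2, 8.6).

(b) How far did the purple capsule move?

2.7

The purple capsule was near (5.2, 7.0) before and (3.2, 5.2) after, so it travelled √(2.0² + 1.8²) ≈ 2.7 units.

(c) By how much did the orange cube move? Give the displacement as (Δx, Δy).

(-1.1, 2.3)

The orange cube was at about (5.0, 5.6) and moved to about (3.9, 7.9).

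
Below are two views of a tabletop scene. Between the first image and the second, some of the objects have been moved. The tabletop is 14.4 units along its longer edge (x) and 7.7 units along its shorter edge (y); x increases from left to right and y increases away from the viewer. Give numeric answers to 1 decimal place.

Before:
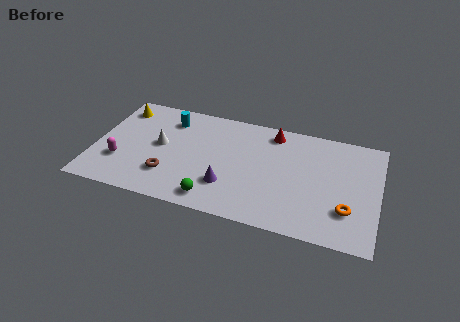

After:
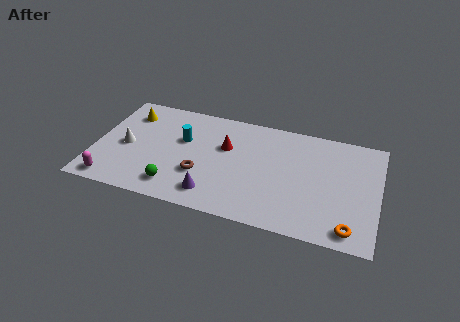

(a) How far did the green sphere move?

2.0

From (6.3, 1.1) to (4.3, 1.4), the green sphere covered √(2.0² + 0.3²) ≈ 2.0 units.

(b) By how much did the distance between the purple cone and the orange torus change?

+0.9

They were about 6.0 units apart before and 6.9 after — 0.9 units further apart.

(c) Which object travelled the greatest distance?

the red cone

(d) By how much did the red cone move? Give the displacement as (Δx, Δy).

(-2.3, -1.7)

From the two frames, the red cone sits at roughly (8.9, 6.6) before and (6.6, 4.9) after.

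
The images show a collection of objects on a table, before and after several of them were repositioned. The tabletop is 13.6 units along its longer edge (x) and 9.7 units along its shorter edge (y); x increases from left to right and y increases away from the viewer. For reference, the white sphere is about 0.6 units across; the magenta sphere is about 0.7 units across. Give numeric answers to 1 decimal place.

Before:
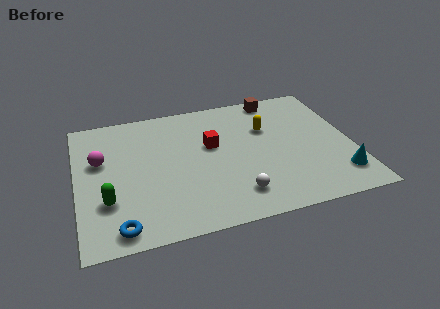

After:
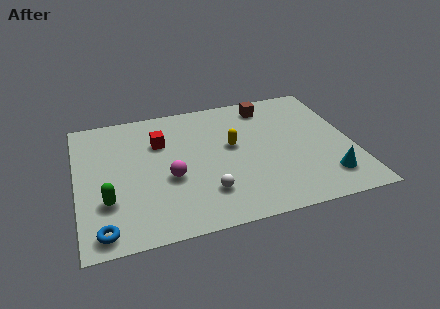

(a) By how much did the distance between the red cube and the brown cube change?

+1.2

Before: roughly 4.5 units apart; after: 5.7. That's 1.2 units further apart.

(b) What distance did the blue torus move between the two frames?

0.8

The blue torus was near (1.9, 1.1) before and (1.1, 1.1) after, so it travelled √(0.8² + 0.0²) ≈ 0.8 units.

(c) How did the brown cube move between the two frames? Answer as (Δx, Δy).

(-0.5, -0.5)

From the two frames, the brown cube sits at roughly (10.2, 8.7) before and (9.7, 8.2) after.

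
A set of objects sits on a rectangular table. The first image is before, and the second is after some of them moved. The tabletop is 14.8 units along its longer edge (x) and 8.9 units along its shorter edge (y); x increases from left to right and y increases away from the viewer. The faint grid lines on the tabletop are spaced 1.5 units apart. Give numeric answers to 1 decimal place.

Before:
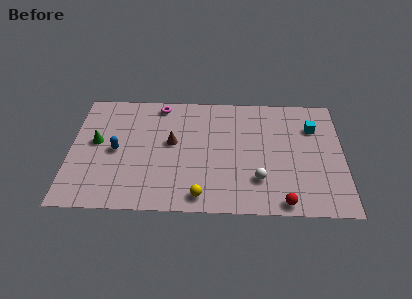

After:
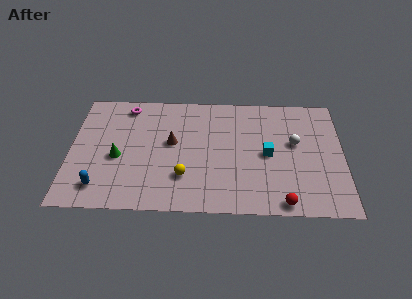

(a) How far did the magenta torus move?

1.8

The magenta torus moved from about (4.8, 7.9) to (3.0, 7.7), a distance of √(1.8² + 0.2²) ≈ 1.8.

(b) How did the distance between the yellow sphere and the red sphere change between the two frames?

+1.2

Before: roughly 4.4 units apart; after: 5.6. That's 1.2 units further apart.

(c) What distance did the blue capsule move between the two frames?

2.8

The blue capsule was near (2.5, 4.3) before and (1.7, 1.6) after, so it travelled √(0.8² + 2.7²) ≈ 2.8 units.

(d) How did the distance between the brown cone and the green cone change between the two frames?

-1.0

The distance was about 4.1 in the first image and 3.1 in the second, so they moved 1.0 units closer together.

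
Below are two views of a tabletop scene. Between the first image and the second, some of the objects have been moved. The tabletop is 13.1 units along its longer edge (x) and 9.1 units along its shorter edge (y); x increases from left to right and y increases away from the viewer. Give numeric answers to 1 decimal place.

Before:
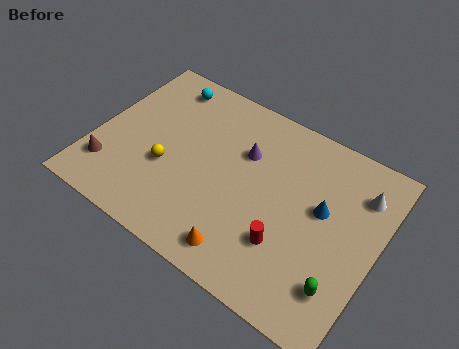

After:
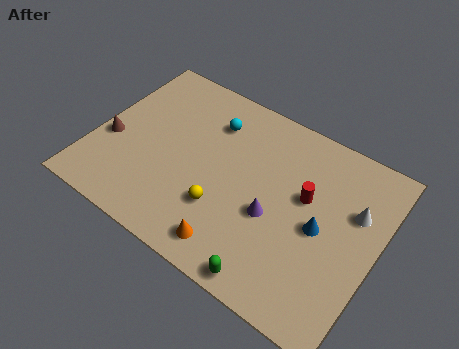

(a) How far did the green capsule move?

3.2

From (11.9, 2.1) to (9.0, 0.8), the green capsule covered √(2.9² + 1.3²) ≈ 3.2 units.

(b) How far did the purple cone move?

3.0

The purple cone moved from about (6.7, 6.1) to (8.5, 3.7), a distance of √(1.8² + 2.4²) ≈ 3.0.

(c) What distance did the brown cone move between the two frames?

1.5

From (1.0, 2.1) to (0.8, 3.6), the brown cone covered √(0.2² + 1.5²) ≈ 1.5 units.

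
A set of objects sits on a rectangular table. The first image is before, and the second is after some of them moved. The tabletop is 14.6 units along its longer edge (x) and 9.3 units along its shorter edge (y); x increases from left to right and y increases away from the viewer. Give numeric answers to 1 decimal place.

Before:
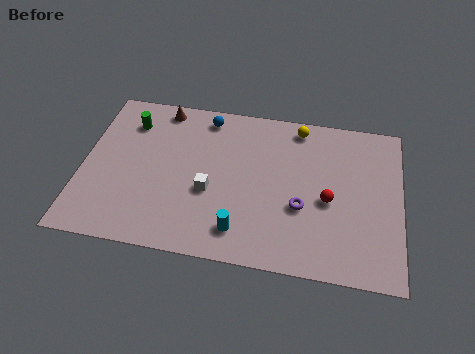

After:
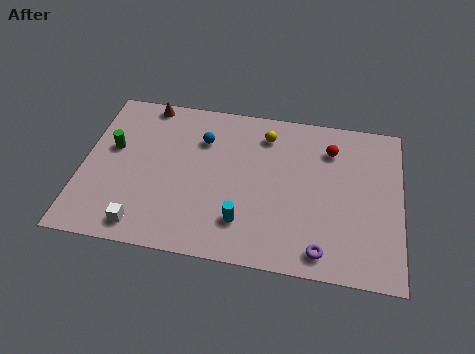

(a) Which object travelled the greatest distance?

the white cube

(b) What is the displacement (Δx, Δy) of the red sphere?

(0.0, 3.0)

The red sphere was at about (11.3, 4.1) and moved to about (11.3, 7.1).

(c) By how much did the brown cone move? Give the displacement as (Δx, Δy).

(-0.7, 0.2)

The brown cone started near (3.4, 8.3) and ended near (2.7, 8.5).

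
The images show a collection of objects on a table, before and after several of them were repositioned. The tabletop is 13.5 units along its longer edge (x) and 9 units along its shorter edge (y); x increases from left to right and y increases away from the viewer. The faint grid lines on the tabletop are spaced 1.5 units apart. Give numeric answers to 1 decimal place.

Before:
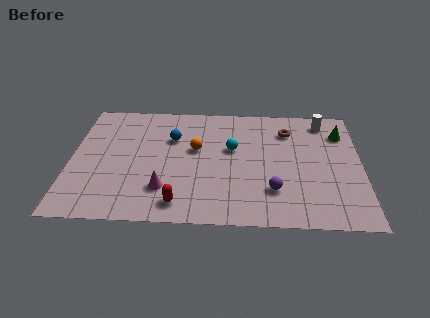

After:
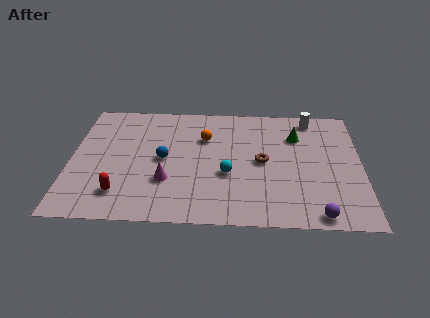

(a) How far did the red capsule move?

2.8

The red capsule moved from about (5.1, 1.3) to (2.4, 1.9), a distance of √(2.7² + 0.6²) ≈ 2.8.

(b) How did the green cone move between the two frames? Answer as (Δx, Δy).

(-2.1, -0.3)

The green cone started near (12.6, 6.8) and ended near (10.5, 6.5).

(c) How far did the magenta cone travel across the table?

0.6

From (4.4, 2.3) to (4.5, 2.9), the magenta cone covered √(0.1² + 0.6²) ≈ 0.6 units.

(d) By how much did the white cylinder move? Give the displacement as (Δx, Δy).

(-0.6, 0.2)

The white cylinder started near (11.8, 7.7) and ended near (11.2, 7.9).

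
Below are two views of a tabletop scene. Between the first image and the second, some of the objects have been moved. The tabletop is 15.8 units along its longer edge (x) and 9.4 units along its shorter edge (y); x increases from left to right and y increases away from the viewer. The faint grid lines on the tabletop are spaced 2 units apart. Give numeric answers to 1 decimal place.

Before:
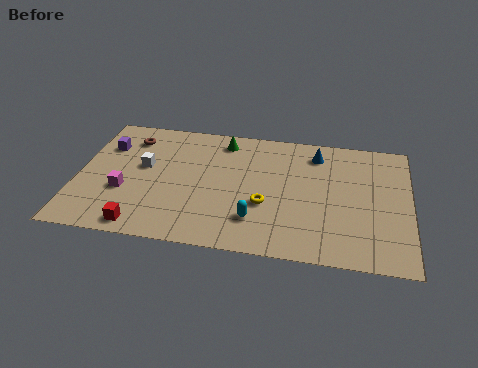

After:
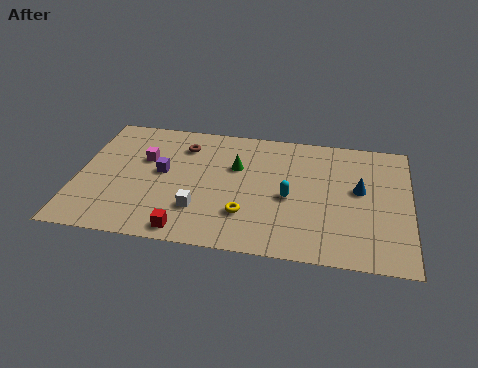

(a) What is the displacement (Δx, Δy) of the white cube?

(2.8, -2.8)

The white cube was at about (3.1, 5.4) and moved to about (5.9, 2.6).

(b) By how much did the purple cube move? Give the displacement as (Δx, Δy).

(2.8, -1.6)

The purple cube was at about (1.2, 6.7) and moved to about (4.0, 5.1).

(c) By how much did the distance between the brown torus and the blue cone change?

-0.3

The distance was about 9.0 in the first image and 8.7 in the second, so they moved 0.3 units closer together.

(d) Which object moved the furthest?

the white cube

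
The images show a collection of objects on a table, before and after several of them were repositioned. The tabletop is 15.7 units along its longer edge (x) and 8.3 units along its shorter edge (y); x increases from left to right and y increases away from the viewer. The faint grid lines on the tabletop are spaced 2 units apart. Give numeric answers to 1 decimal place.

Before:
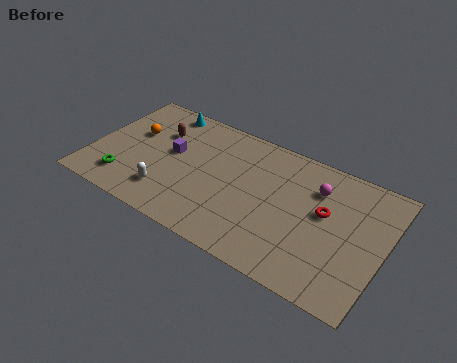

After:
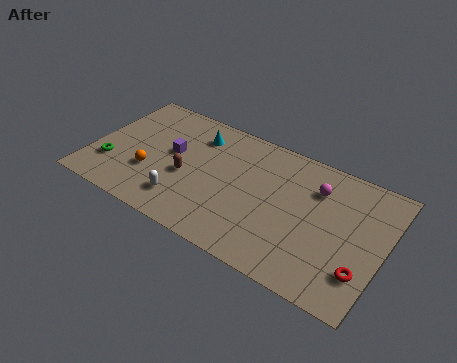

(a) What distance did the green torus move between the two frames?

1.1

The green torus was near (2.1, 1.7) before and (1.2, 2.4) after, so it travelled √(0.9² + 0.7²) ≈ 1.1 units.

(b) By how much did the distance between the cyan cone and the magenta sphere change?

-2.2

The distance was about 8.8 in the first image and 6.6 in the second, so they moved 2.2 units closer together.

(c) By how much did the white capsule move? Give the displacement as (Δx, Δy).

(0.9, -0.1)

The white capsule started near (4.4, 1.9) and ended near (5.3, 1.8).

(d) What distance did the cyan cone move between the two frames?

2.3

The cyan cone was near (3.2, 7.4) before and (5.3, 6.5) after, so it travelled √(2.1² + 0.9²) ≈ 2.3 units.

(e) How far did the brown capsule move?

3.0

From (3.3, 5.8) to (5.2, 3.5), the brown capsule covered √(1.9² + 2.3²) ≈ 3.0 units.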